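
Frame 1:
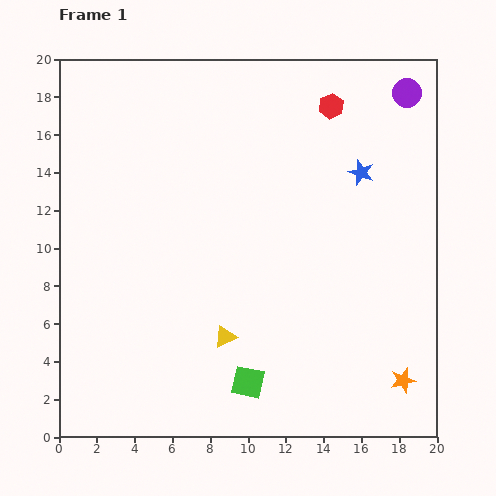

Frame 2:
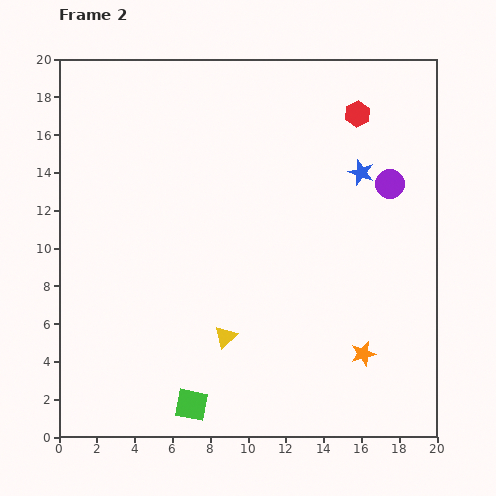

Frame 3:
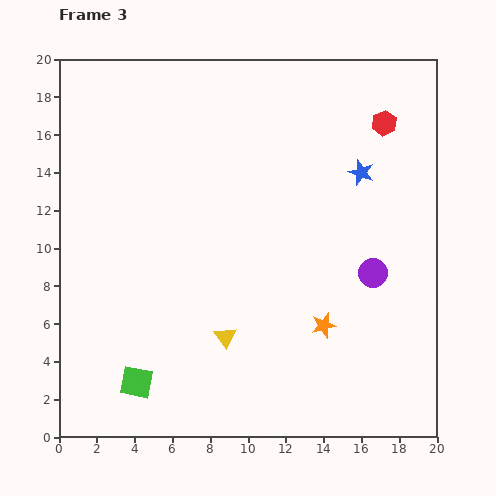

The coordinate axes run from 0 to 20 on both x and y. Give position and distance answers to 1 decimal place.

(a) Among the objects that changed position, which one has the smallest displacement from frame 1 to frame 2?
the red hexagon

(moved 1.5)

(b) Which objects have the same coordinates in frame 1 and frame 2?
the blue star, the yellow triangle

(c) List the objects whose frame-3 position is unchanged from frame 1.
the blue star, the yellow triangle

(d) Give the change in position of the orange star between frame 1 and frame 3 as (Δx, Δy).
(-4.2, 2.9)

The orange star was at (18.2, 3.0) in frame 1 and (14.0, 5.9) in frame 3.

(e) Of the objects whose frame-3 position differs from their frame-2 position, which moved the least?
the red hexagon

(moved 1.5)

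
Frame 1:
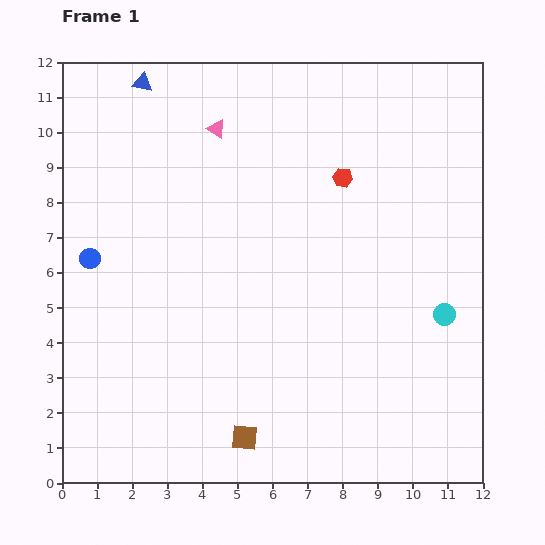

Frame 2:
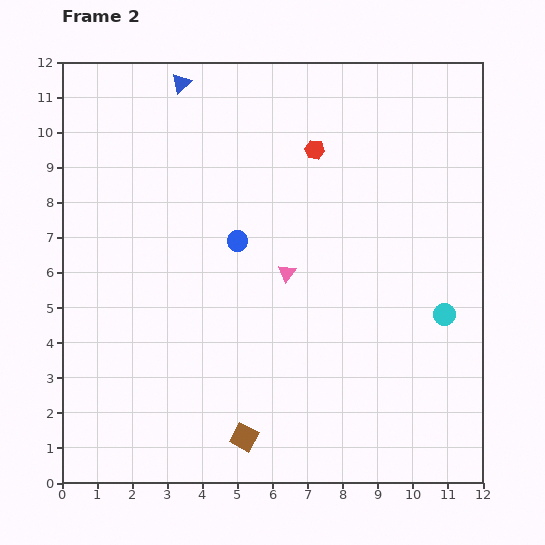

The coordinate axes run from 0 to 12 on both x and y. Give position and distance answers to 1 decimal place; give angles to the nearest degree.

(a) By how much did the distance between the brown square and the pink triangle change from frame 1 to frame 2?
-3.9

Distance in frame 1: 8.8. Distance in frame 2: 4.9.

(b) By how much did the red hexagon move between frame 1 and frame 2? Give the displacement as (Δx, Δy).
(-0.8, 0.8)

The red hexagon was at (8.0, 8.7) in frame 1 and (7.2, 9.5) in frame 2.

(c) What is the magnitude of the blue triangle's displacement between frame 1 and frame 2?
1.1

The blue triangle moved from (2.3, 11.4) to (3.4, 11.4), a distance of √(1.1² + 0.0²) ≈ 1.1.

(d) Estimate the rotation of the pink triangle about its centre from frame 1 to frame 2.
34° clockwise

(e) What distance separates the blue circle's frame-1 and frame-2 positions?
4.2

The blue circle moved from (0.8, 6.4) to (5.0, 6.9), a distance of √(4.2² + 0.5²) ≈ 4.2.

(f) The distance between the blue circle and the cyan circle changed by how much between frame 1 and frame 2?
-3.9

Distance in frame 1: 10.2. Distance in frame 2: 6.3.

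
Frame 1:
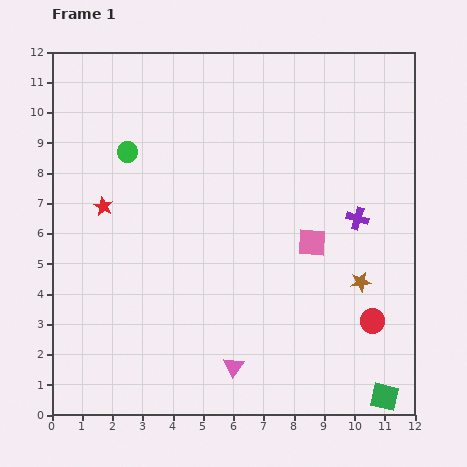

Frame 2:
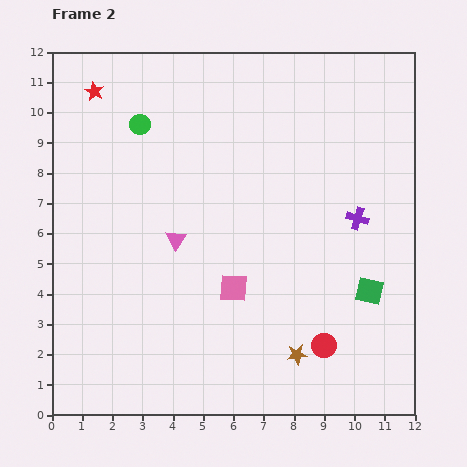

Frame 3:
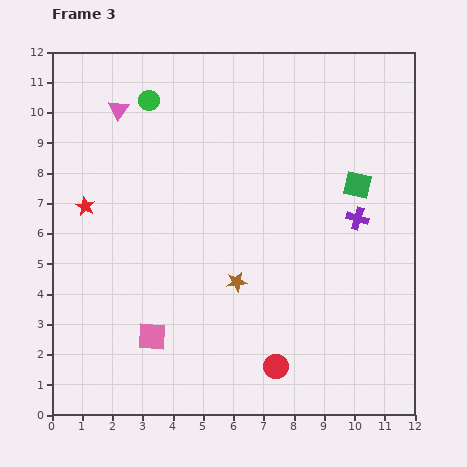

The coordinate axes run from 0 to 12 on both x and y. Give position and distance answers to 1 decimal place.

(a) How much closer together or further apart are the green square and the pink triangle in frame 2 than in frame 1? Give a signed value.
+1.5

Distance in frame 1: 5.1. Distance in frame 2: 6.6.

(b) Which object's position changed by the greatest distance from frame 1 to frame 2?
the pink triangle

(moved 4.6; next 3.8)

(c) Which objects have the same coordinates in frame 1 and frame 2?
the purple cross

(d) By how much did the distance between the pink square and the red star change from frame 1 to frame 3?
-2.2

Distance in frame 1: 7.0. Distance in frame 3: 4.8.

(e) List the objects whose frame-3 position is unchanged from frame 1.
the purple cross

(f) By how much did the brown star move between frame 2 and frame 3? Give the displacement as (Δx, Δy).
(-2.0, 2.4)

The brown star was at (8.1, 2.0) in frame 2 and (6.1, 4.4) in frame 3.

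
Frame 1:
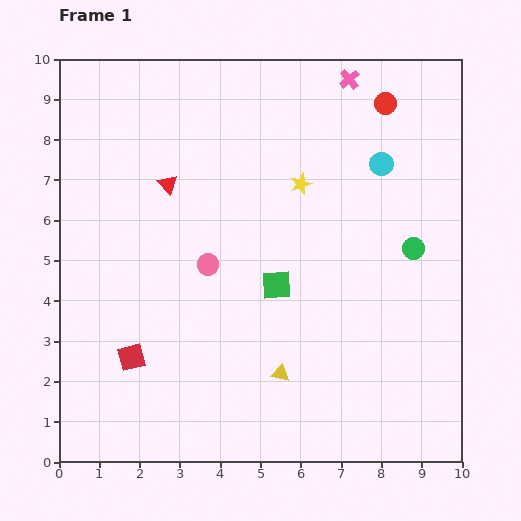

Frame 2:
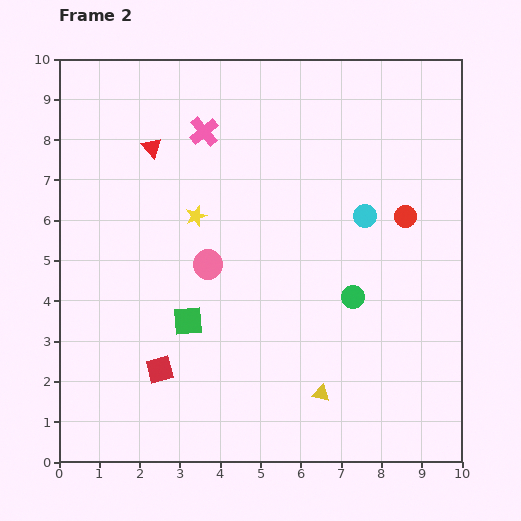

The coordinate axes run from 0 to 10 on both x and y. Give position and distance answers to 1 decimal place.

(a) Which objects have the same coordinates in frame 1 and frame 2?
the pink circle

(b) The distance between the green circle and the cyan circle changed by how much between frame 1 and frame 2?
-0.2

Distance in frame 1: 2.2. Distance in frame 2: 2.0.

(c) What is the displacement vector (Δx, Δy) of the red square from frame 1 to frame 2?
(0.7, -0.3)

The red square was at (1.8, 2.6) in frame 1 and (2.5, 2.3) in frame 2.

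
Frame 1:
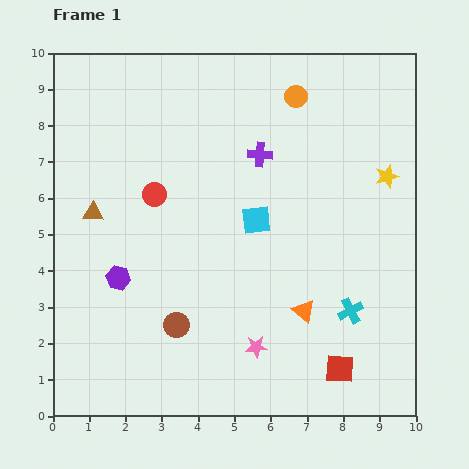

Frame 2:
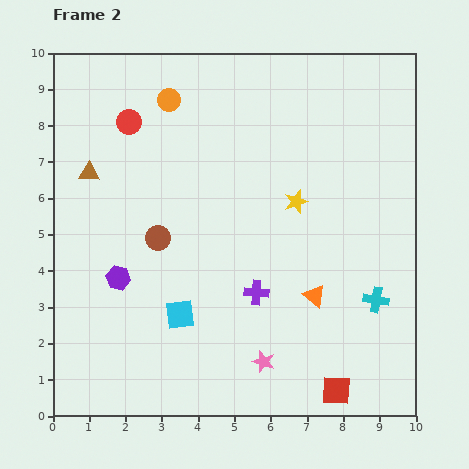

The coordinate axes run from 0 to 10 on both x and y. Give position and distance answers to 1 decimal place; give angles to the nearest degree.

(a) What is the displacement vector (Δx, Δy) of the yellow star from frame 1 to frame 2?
(-2.5, -0.7)

The yellow star was at (9.2, 6.6) in frame 1 and (6.7, 5.9) in frame 2.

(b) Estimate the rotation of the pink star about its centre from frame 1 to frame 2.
23° clockwise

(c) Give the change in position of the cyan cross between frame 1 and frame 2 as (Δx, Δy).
(0.7, 0.3)

The cyan cross was at (8.2, 2.9) in frame 1 and (8.9, 3.2) in frame 2.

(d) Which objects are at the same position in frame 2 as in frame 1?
the purple hexagon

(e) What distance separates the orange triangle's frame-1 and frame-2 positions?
0.5

The orange triangle moved from (6.9, 2.9) to (7.2, 3.3), a distance of √(0.3² + 0.4²) ≈ 0.5.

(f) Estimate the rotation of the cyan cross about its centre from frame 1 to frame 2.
37° clockwise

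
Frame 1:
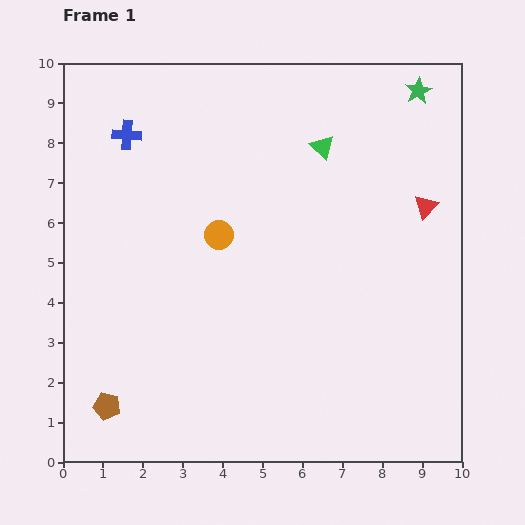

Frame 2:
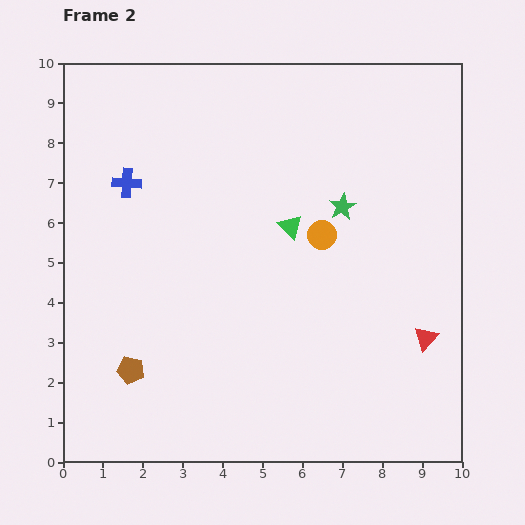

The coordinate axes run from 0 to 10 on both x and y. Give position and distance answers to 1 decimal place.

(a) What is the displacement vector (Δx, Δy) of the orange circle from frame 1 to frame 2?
(2.6, 0.0)

The orange circle was at (3.9, 5.7) in frame 1 and (6.5, 5.7) in frame 2.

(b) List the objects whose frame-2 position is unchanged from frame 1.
none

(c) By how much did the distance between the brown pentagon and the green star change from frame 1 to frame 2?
-4.4

Distance in frame 1: 11.1. Distance in frame 2: 6.7.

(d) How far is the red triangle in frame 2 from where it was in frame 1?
3.3

The red triangle moved from (9.1, 6.4) to (9.1, 3.1), a distance of √(0.0² + 3.3²) ≈ 3.3.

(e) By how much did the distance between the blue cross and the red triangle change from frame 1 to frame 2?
+0.8

Distance in frame 1: 7.7. Distance in frame 2: 8.5.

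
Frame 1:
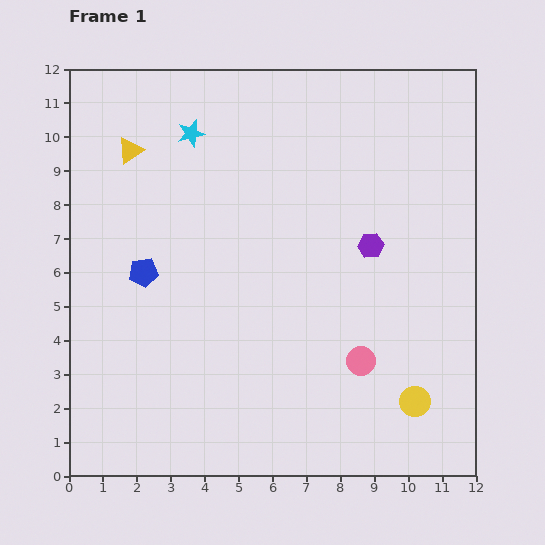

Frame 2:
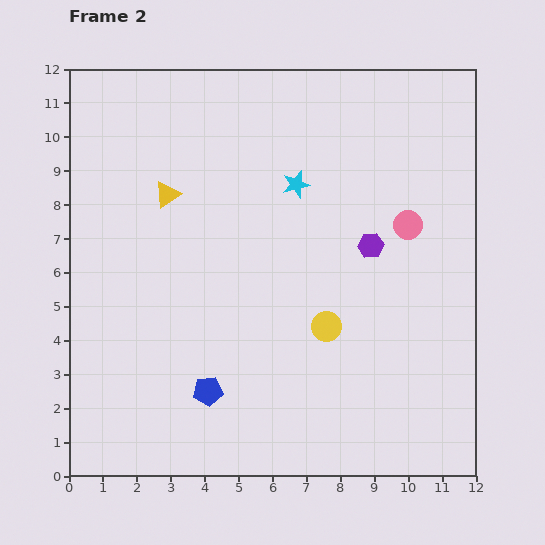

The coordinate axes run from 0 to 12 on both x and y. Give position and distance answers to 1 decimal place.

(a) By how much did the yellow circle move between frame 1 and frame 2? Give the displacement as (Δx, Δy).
(-2.6, 2.2)

The yellow circle was at (10.2, 2.2) in frame 1 and (7.6, 4.4) in frame 2.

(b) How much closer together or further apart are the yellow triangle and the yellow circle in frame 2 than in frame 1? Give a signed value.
-5.1

Distance in frame 1: 11.2. Distance in frame 2: 6.1.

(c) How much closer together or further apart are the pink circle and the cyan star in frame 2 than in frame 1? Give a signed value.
-4.9

Distance in frame 1: 8.4. Distance in frame 2: 3.5.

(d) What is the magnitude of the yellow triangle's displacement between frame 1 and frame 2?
1.7

The yellow triangle moved from (1.8, 9.6) to (2.9, 8.3), a distance of √(1.1² + 1.3²) ≈ 1.7.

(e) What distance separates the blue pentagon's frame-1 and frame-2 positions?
4.0

The blue pentagon moved from (2.2, 6.0) to (4.1, 2.5), a distance of √(1.9² + 3.5²) ≈ 4.0.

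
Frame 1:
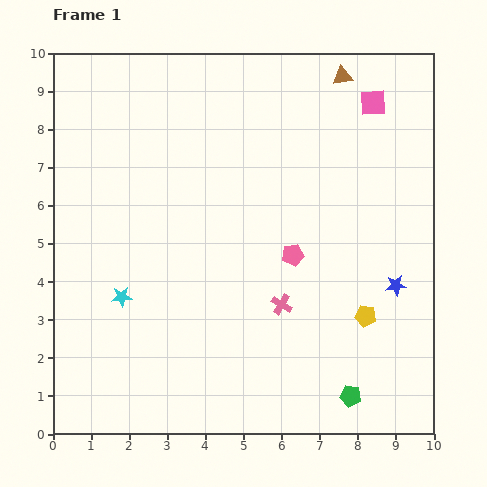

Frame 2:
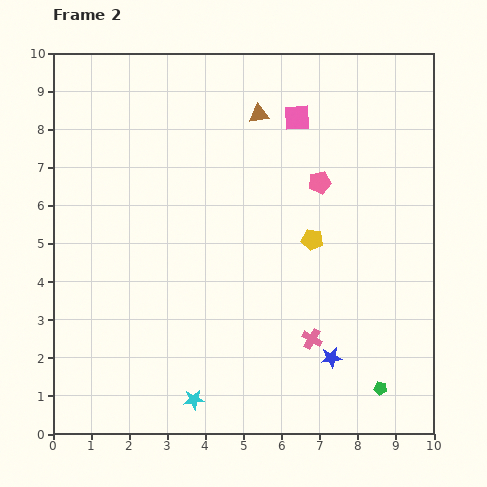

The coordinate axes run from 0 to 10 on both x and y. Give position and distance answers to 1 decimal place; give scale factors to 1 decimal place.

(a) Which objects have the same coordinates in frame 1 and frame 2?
none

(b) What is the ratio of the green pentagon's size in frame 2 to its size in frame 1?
0.6×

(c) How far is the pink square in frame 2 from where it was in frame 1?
2.0

The pink square moved from (8.4, 8.7) to (6.4, 8.3), a distance of √(2.0² + 0.4²) ≈ 2.0.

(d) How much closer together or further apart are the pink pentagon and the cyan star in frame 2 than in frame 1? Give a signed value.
+2.0

Distance in frame 1: 4.6. Distance in frame 2: 6.6.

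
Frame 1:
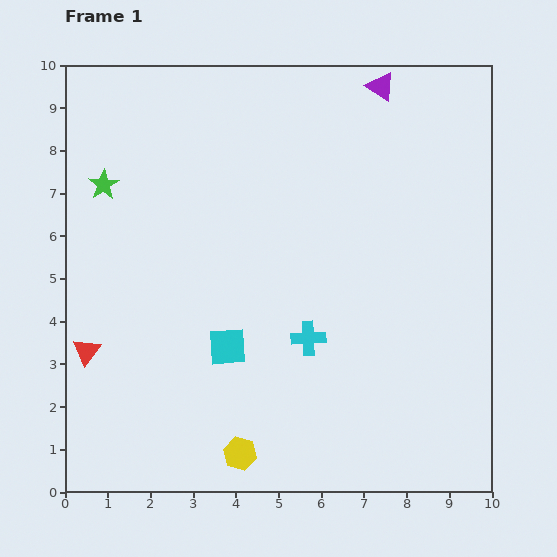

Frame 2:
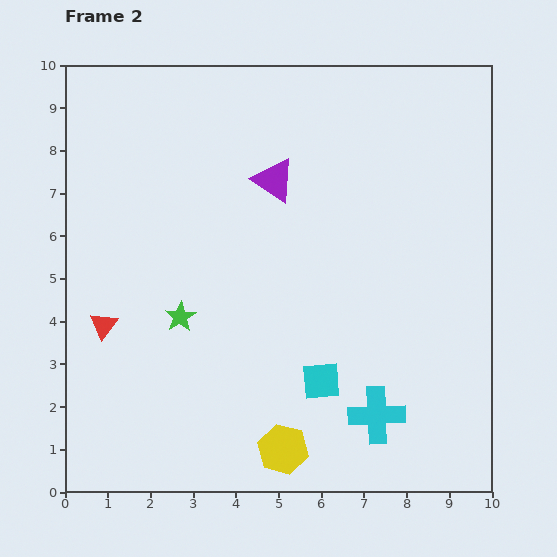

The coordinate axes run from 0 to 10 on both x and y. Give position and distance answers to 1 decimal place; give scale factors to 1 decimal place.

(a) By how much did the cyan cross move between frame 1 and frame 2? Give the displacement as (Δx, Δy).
(1.6, -1.8)

The cyan cross was at (5.7, 3.6) in frame 1 and (7.3, 1.8) in frame 2.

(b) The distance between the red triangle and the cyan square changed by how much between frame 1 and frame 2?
+2.0

Distance in frame 1: 3.3. Distance in frame 2: 5.3.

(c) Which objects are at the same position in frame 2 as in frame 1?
none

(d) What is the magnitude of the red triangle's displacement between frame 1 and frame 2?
0.7

The red triangle moved from (0.5, 3.3) to (0.9, 3.9), a distance of √(0.4² + 0.6²) ≈ 0.7.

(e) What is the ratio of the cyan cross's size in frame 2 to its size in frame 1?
1.7×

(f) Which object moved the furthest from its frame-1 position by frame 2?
the green star

(moved 3.6; next 3.3)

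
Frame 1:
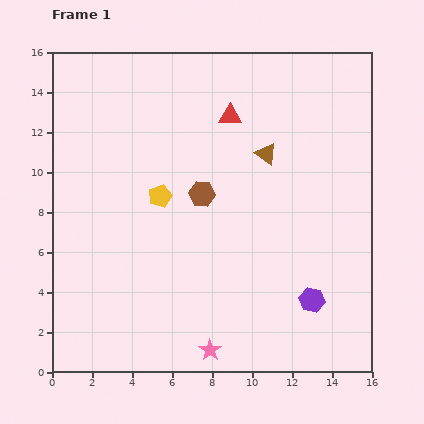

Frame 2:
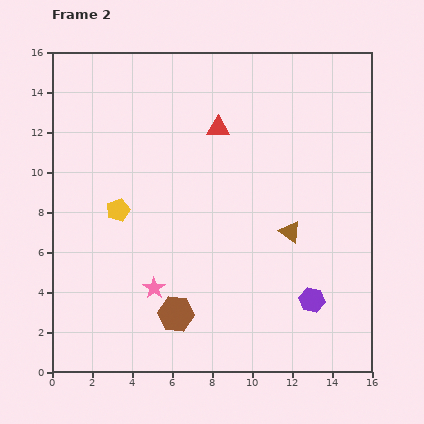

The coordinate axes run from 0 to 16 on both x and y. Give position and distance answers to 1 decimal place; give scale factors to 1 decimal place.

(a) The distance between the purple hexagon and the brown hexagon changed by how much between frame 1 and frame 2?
-0.8

Distance in frame 1: 7.6. Distance in frame 2: 6.8.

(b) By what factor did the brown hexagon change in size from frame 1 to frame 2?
1.4×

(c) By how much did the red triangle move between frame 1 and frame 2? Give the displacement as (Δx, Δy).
(-0.6, -0.6)

The red triangle was at (8.9, 12.8) in frame 1 and (8.3, 12.2) in frame 2.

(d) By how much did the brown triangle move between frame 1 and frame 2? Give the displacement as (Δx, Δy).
(1.2, -3.9)

The brown triangle was at (10.7, 10.9) in frame 1 and (11.9, 7.0) in frame 2.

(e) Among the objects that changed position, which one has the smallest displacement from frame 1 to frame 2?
the red triangle

(moved 0.8)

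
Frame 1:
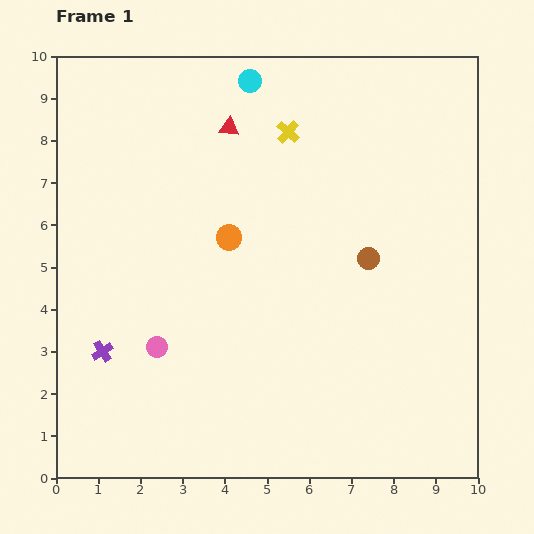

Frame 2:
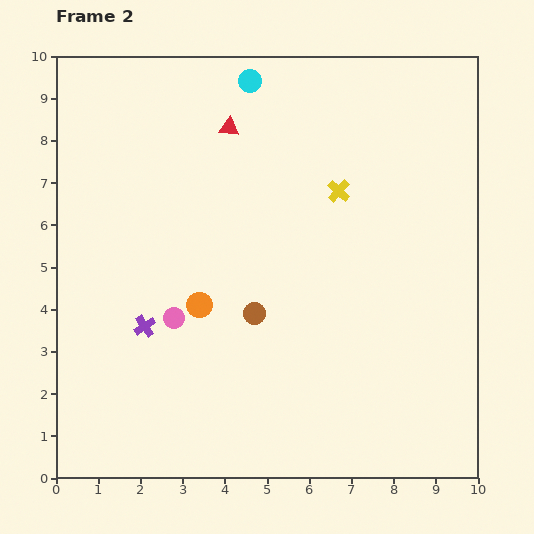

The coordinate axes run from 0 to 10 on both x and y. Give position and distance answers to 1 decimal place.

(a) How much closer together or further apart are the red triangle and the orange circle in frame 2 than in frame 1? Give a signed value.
+1.7

Distance in frame 1: 2.6. Distance in frame 2: 4.3.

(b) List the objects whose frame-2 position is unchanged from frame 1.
the cyan circle, the red triangle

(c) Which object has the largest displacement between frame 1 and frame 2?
the brown circle

(moved 3.0; next 1.8)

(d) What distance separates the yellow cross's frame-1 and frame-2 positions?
1.8

The yellow cross moved from (5.5, 8.2) to (6.7, 6.8), a distance of √(1.2² + 1.4²) ≈ 1.8.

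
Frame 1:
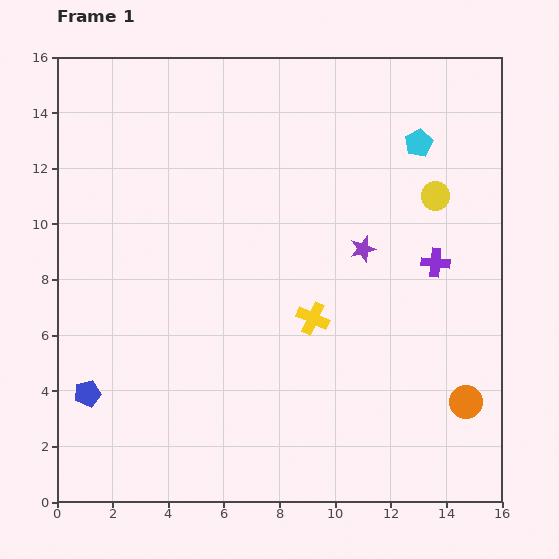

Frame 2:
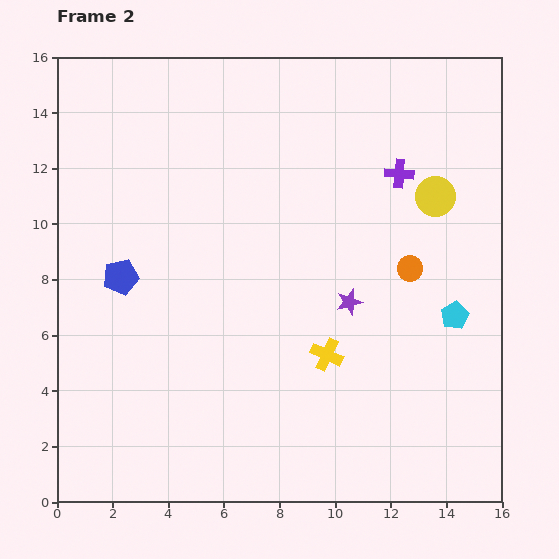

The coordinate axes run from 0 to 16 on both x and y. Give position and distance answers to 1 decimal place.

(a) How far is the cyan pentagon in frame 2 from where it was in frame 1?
6.3

The cyan pentagon moved from (13.0, 12.9) to (14.3, 6.7), a distance of √(1.3² + 6.2²) ≈ 6.3.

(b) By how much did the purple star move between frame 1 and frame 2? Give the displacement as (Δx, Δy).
(-0.5, -1.9)

The purple star was at (11.0, 9.1) in frame 1 and (10.5, 7.2) in frame 2.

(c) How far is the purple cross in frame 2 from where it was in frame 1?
3.5

The purple cross moved from (13.6, 8.6) to (12.3, 11.8), a distance of √(1.3² + 3.2²) ≈ 3.5.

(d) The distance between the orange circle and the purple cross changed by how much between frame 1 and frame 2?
-1.7

Distance in frame 1: 5.1. Distance in frame 2: 3.4.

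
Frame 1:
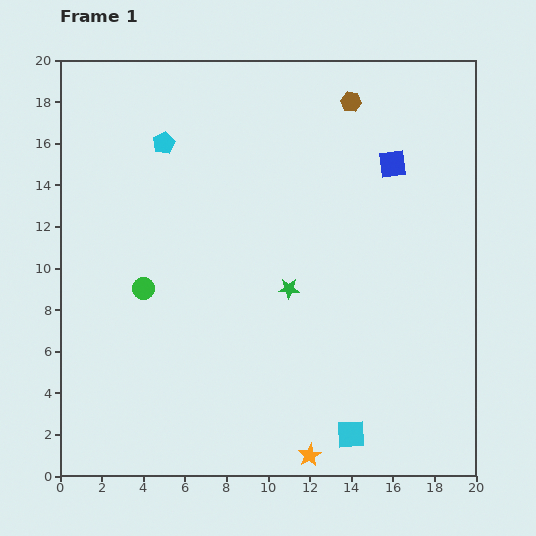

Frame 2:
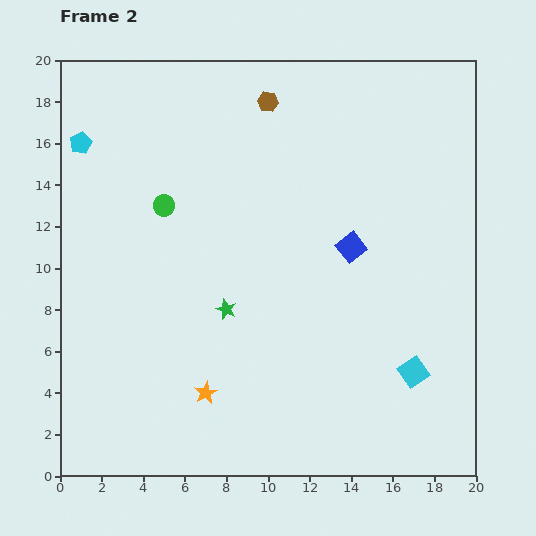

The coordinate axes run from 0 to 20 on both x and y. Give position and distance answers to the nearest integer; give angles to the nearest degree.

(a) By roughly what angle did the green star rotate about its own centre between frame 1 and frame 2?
20° clockwise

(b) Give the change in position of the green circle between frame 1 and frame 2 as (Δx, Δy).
(1, 4)

The green circle was at (4, 9) in frame 1 and (5, 13) in frame 2.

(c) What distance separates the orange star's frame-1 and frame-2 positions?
6

The orange star moved from (12, 1) to (7, 4), a distance of √(5² + 3²) ≈ 6.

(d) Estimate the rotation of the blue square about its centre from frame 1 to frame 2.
31° counter-clockwise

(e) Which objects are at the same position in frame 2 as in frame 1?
none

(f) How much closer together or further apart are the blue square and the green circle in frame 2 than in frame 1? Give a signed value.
-4

Distance in frame 1: 13. Distance in frame 2: 9.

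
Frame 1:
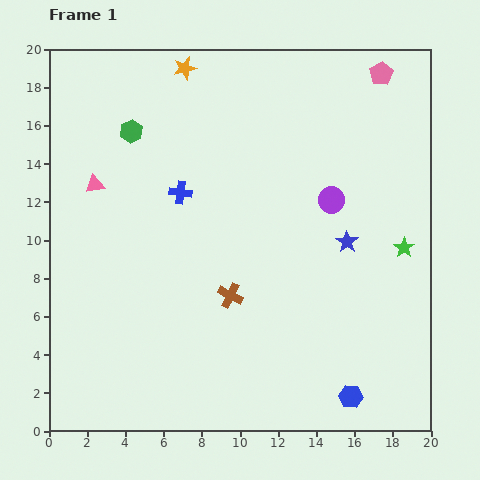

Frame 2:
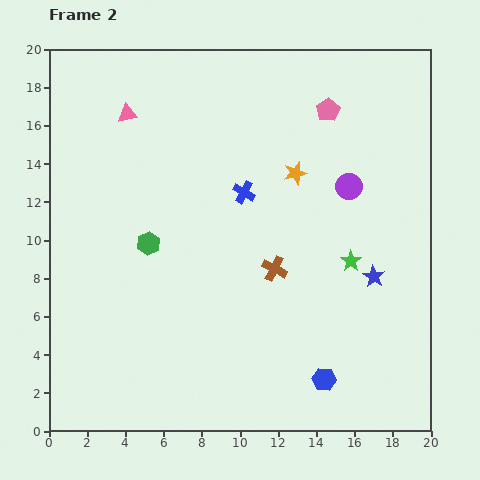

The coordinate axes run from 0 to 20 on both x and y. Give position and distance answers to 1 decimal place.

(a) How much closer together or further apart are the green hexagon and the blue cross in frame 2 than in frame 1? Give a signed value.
+1.6

Distance in frame 1: 4.1. Distance in frame 2: 5.7.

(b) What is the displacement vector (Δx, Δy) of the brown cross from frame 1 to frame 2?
(2.3, 1.4)

The brown cross was at (9.5, 7.1) in frame 1 and (11.8, 8.5) in frame 2.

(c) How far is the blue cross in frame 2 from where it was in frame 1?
3.3

The blue cross moved from (6.9, 12.5) to (10.2, 12.5), a distance of √(3.3² + 0.0²) ≈ 3.3.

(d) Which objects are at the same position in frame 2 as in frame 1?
none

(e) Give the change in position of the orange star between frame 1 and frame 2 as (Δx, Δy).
(5.8, -5.5)

The orange star was at (7.1, 19.0) in frame 1 and (12.9, 13.5) in frame 2.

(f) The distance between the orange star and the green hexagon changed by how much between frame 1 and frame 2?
+4.2

Distance in frame 1: 4.3. Distance in frame 2: 8.5.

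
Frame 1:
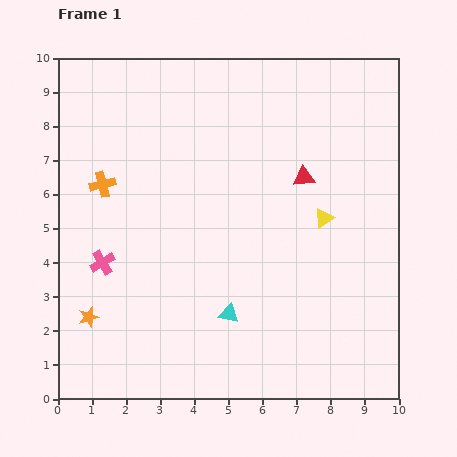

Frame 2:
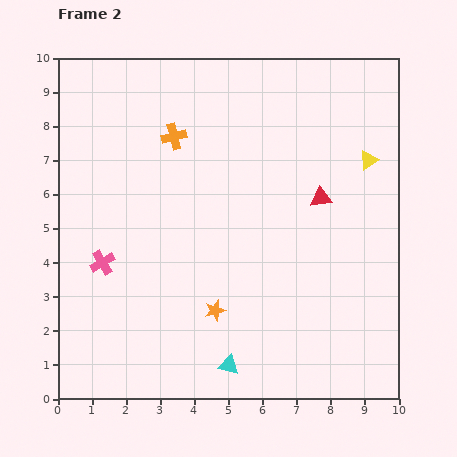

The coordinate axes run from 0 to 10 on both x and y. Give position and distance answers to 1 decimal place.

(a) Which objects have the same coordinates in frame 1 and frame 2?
the pink cross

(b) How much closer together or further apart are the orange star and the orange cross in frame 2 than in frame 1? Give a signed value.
+1.3

Distance in frame 1: 3.9. Distance in frame 2: 5.2.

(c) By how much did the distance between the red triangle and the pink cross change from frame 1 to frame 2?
+0.3

Distance in frame 1: 6.4. Distance in frame 2: 6.7.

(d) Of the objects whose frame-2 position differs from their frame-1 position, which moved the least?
the red triangle

(moved 0.8)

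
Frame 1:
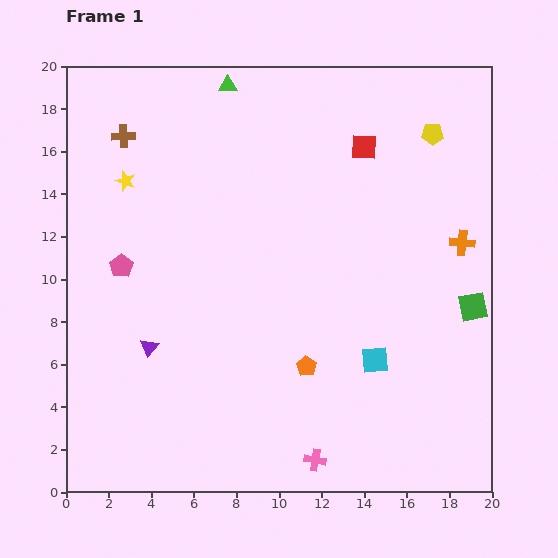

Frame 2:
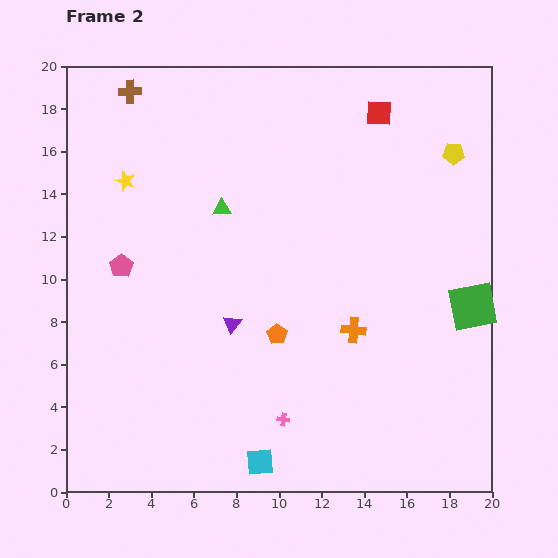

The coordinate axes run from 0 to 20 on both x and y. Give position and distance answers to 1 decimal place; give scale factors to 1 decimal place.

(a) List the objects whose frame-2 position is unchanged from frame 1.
the yellow star, the green square, the pink pentagon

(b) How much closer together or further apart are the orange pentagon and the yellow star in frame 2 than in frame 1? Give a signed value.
-2.1

Distance in frame 1: 12.2. Distance in frame 2: 10.1.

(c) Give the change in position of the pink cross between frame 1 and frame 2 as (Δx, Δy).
(-1.5, 1.9)

The pink cross was at (11.7, 1.5) in frame 1 and (10.2, 3.4) in frame 2.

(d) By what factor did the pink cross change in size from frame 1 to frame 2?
0.6×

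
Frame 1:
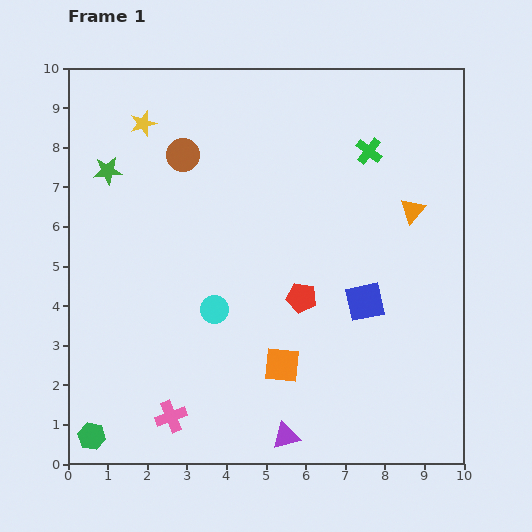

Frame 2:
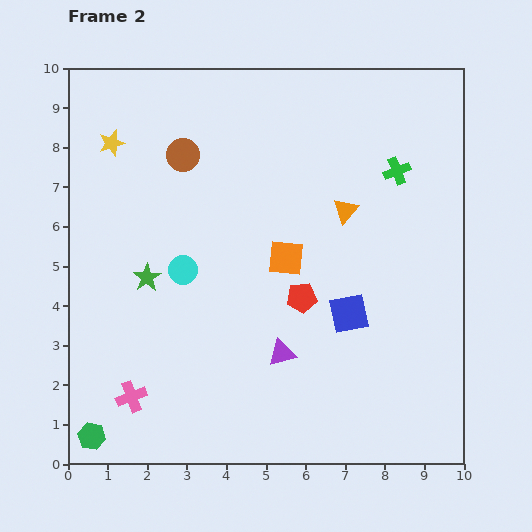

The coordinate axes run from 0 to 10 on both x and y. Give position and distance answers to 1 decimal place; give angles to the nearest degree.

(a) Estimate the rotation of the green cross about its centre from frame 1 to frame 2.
31° clockwise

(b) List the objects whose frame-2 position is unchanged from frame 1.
the green hexagon, the brown circle, the red pentagon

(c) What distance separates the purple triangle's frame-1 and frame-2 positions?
2.1

The purple triangle moved from (5.5, 0.7) to (5.4, 2.8), a distance of √(0.1² + 2.1²) ≈ 2.1.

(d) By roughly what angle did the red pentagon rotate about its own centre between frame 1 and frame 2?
16° counter-clockwise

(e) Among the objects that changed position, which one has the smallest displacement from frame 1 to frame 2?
the blue square

(moved 0.5)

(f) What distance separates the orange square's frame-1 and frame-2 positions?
2.7

The orange square moved from (5.4, 2.5) to (5.5, 5.2), a distance of √(0.1² + 2.7²) ≈ 2.7.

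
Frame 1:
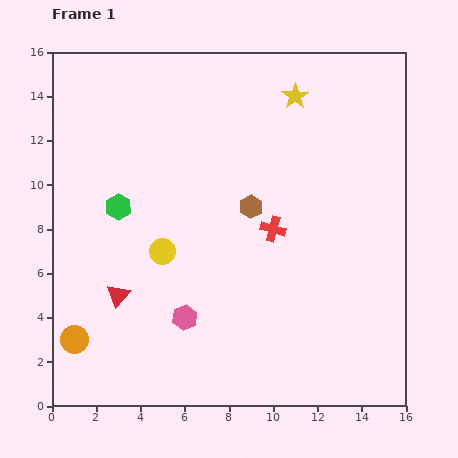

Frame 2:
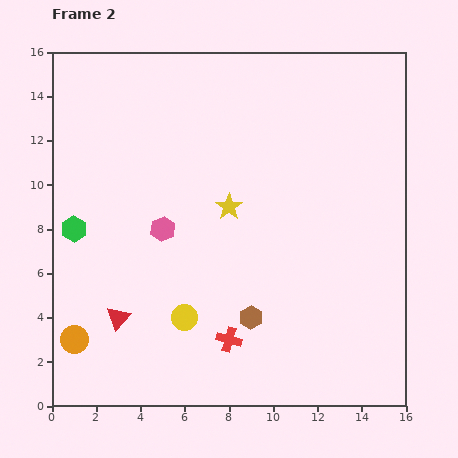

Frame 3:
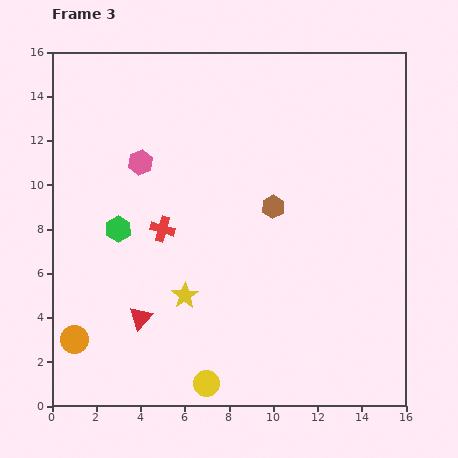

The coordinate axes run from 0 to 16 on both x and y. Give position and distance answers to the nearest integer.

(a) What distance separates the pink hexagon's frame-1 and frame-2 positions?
4

The pink hexagon moved from (6, 4) to (5, 8), a distance of √(1² + 4²) ≈ 4.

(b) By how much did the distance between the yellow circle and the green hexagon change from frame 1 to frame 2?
+3

Distance in frame 1: 3. Distance in frame 2: 6.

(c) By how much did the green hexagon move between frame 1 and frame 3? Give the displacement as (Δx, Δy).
(0, -1)

The green hexagon was at (3, 9) in frame 1 and (3, 8) in frame 3.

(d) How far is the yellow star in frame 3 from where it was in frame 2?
4

The yellow star moved from (8, 9) to (6, 5), a distance of √(2² + 4²) ≈ 4.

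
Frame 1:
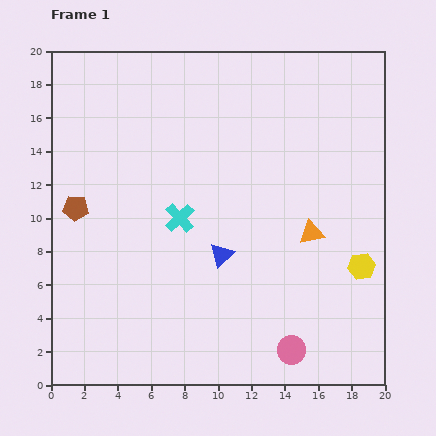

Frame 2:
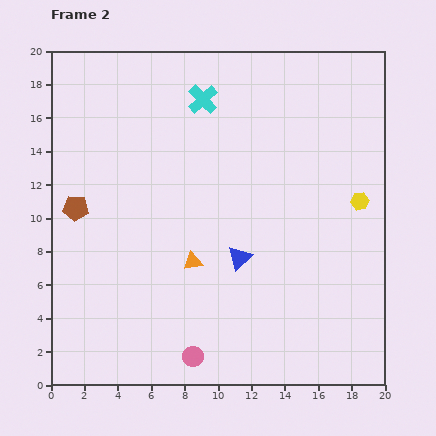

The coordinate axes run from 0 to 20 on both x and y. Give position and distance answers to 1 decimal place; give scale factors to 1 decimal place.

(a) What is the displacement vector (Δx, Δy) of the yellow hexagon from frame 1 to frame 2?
(-0.1, 3.9)

The yellow hexagon was at (18.6, 7.1) in frame 1 and (18.5, 11.0) in frame 2.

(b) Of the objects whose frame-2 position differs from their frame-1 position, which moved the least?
the blue triangle

(moved 1.1)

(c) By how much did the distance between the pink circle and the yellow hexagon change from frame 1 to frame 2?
+7.2

Distance in frame 1: 6.5. Distance in frame 2: 13.7.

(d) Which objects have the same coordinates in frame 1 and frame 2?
the brown pentagon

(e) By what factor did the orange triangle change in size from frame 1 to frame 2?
0.8×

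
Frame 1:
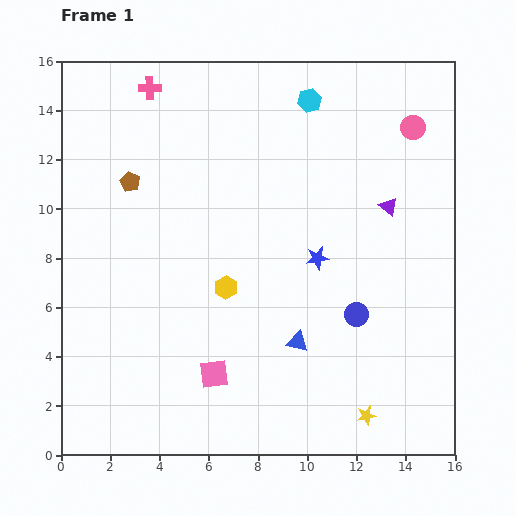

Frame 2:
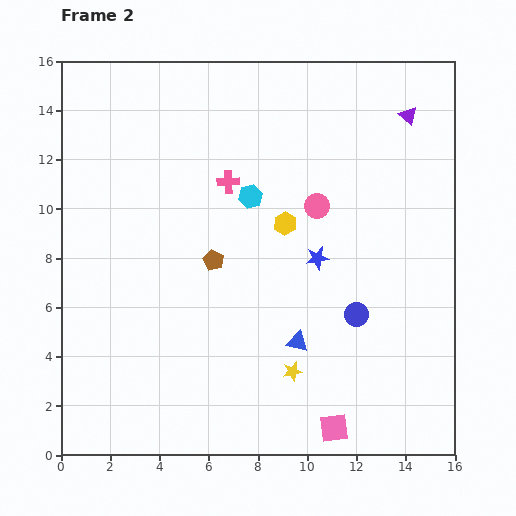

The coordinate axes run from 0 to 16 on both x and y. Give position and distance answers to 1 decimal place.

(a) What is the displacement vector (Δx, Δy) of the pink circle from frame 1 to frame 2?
(-3.9, -3.2)

The pink circle was at (14.3, 13.3) in frame 1 and (10.4, 10.1) in frame 2.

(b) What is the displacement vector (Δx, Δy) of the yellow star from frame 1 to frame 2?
(-3.0, 1.8)

The yellow star was at (12.4, 1.6) in frame 1 and (9.4, 3.4) in frame 2.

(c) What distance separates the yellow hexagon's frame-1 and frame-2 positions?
3.5

The yellow hexagon moved from (6.7, 6.8) to (9.1, 9.4), a distance of √(2.4² + 2.6²) ≈ 3.5.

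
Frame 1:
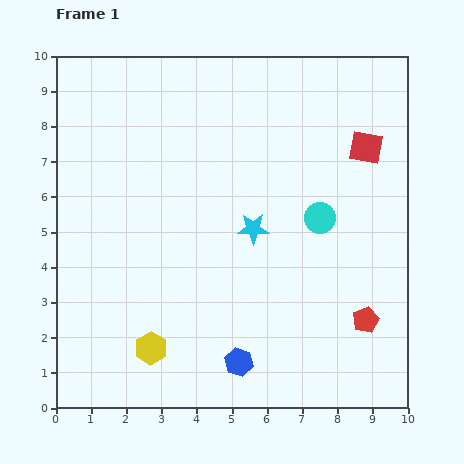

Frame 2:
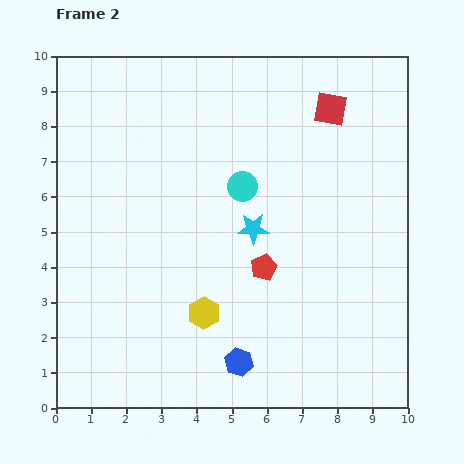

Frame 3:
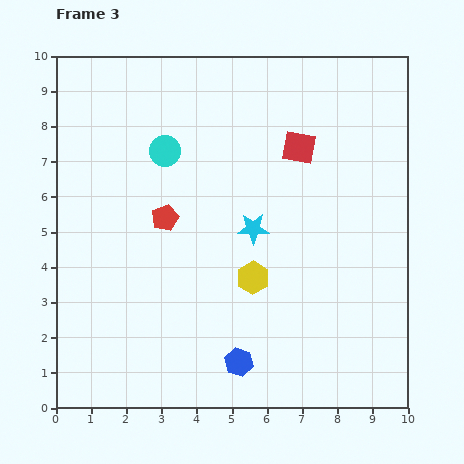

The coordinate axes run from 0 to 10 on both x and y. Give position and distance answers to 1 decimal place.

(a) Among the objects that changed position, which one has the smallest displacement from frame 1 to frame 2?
the red square

(moved 1.5)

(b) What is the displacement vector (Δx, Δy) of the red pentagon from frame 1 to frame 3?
(-5.7, 2.9)

The red pentagon was at (8.8, 2.5) in frame 1 and (3.1, 5.4) in frame 3.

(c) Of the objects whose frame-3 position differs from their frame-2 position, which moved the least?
the red square

(moved 1.4)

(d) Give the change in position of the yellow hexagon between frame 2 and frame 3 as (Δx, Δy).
(1.4, 1.0)

The yellow hexagon was at (4.2, 2.7) in frame 2 and (5.6, 3.7) in frame 3.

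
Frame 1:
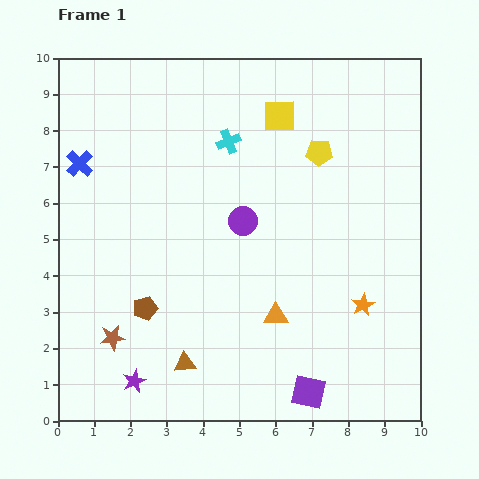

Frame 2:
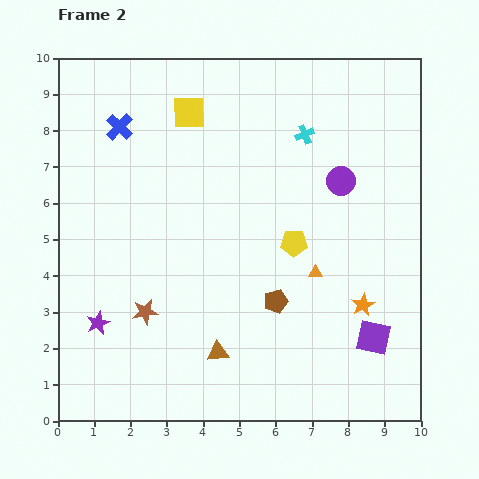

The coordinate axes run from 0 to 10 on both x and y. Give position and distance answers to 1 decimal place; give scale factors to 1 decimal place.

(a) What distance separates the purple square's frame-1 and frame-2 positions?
2.3

The purple square moved from (6.9, 0.8) to (8.7, 2.3), a distance of √(1.8² + 1.5²) ≈ 2.3.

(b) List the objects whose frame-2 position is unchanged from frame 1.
the orange star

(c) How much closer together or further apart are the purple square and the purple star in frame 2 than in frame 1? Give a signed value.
+2.8

Distance in frame 1: 4.8. Distance in frame 2: 7.6.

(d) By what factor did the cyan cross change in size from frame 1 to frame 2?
0.8×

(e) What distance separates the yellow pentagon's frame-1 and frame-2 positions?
2.6

The yellow pentagon moved from (7.2, 7.4) to (6.5, 4.9), a distance of √(0.7² + 2.5²) ≈ 2.6.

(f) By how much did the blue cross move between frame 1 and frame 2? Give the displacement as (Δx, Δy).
(1.1, 1.0)

The blue cross was at (0.6, 7.1) in frame 1 and (1.7, 8.1) in frame 2.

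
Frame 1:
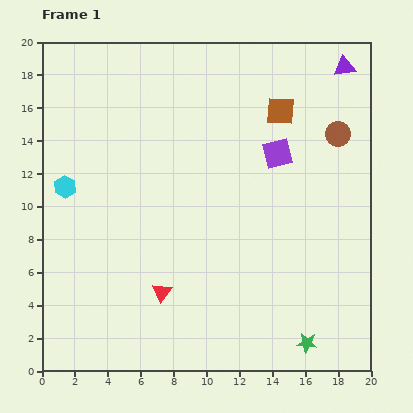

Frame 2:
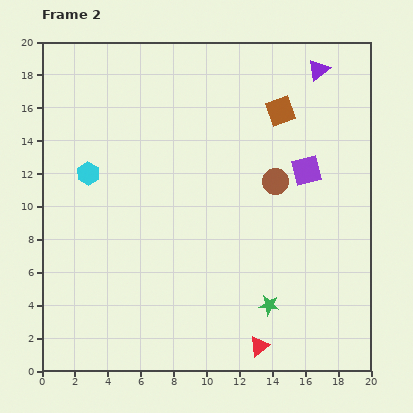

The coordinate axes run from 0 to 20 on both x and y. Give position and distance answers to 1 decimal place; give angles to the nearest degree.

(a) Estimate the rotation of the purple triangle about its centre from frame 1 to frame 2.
29° counter-clockwise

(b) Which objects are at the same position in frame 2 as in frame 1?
the brown square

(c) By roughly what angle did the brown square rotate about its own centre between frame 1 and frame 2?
23° counter-clockwise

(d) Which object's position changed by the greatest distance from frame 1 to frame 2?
the red triangle

(moved 6.8; next 4.8)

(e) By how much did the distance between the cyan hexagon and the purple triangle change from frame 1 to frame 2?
-3.1

Distance in frame 1: 18.5. Distance in frame 2: 15.4.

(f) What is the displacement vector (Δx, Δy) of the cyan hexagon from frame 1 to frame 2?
(1.4, 0.8)

The cyan hexagon was at (1.4, 11.2) in frame 1 and (2.8, 12.0) in frame 2.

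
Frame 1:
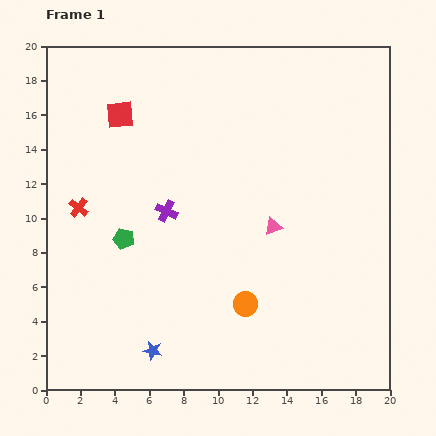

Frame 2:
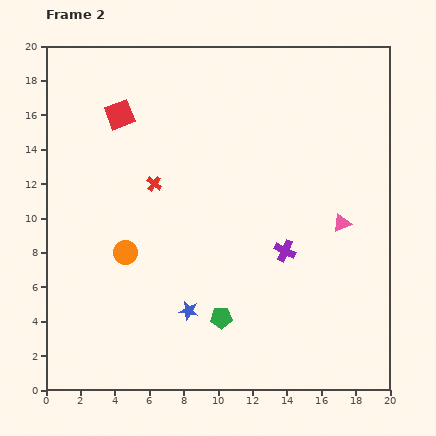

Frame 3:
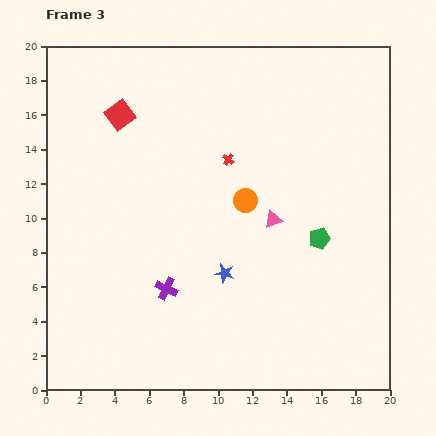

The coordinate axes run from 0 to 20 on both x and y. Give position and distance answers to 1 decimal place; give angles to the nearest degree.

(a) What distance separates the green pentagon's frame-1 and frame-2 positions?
7.3

The green pentagon moved from (4.5, 8.8) to (10.2, 4.2), a distance of √(5.7² + 4.6²) ≈ 7.3.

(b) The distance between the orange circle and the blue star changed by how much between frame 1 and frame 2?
-1.0

Distance in frame 1: 6.0. Distance in frame 2: 5.0.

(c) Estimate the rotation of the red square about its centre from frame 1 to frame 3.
30° counter-clockwise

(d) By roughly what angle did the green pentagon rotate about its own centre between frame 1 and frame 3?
31° counter-clockwise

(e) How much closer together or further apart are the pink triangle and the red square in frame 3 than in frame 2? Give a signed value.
-3.6

Distance in frame 2: 14.4. Distance in frame 3: 10.8.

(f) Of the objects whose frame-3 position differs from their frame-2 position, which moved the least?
the blue star

(moved 3.0)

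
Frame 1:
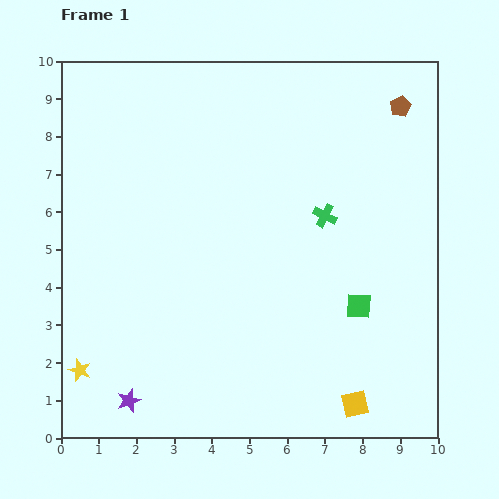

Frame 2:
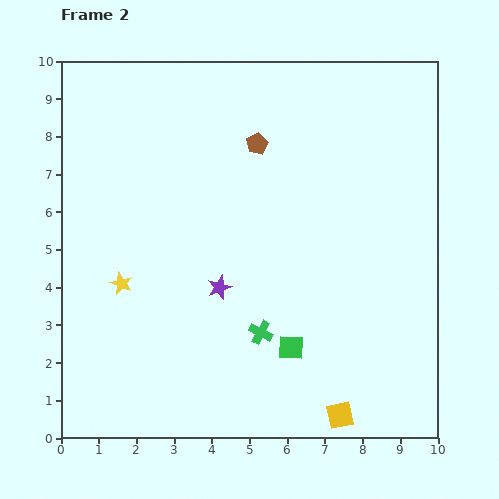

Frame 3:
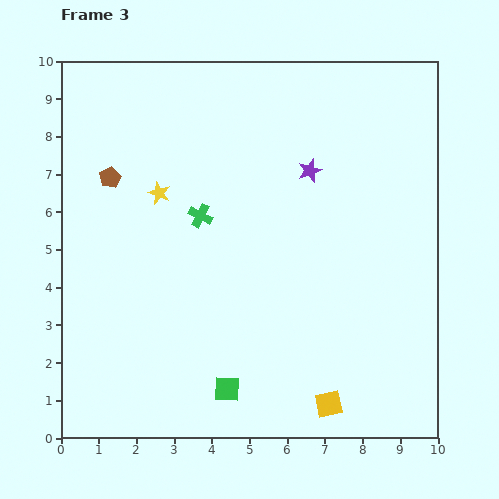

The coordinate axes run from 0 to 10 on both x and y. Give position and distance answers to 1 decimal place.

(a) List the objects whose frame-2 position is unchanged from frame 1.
none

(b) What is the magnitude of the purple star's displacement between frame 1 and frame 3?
7.8

The purple star moved from (1.8, 1.0) to (6.6, 7.1), a distance of √(4.8² + 6.1²) ≈ 7.8.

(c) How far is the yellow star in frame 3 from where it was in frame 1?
5.1

The yellow star moved from (0.5, 1.8) to (2.6, 6.5), a distance of √(2.1² + 4.7²) ≈ 5.1.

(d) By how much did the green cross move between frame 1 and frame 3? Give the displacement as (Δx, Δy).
(-3.3, 0.0)

The green cross was at (7.0, 5.9) in frame 1 and (3.7, 5.9) in frame 3.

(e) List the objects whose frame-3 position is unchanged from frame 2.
none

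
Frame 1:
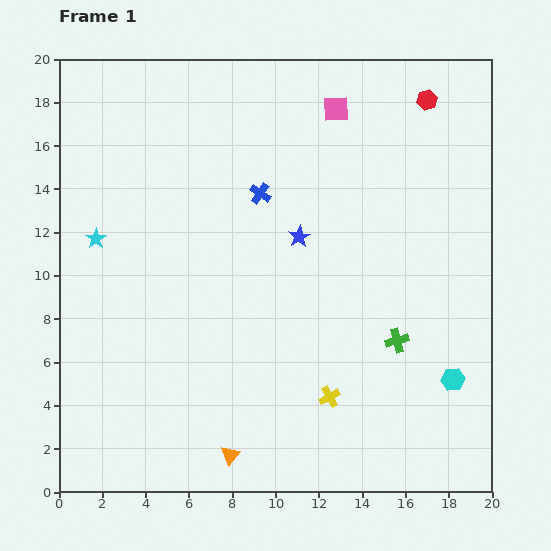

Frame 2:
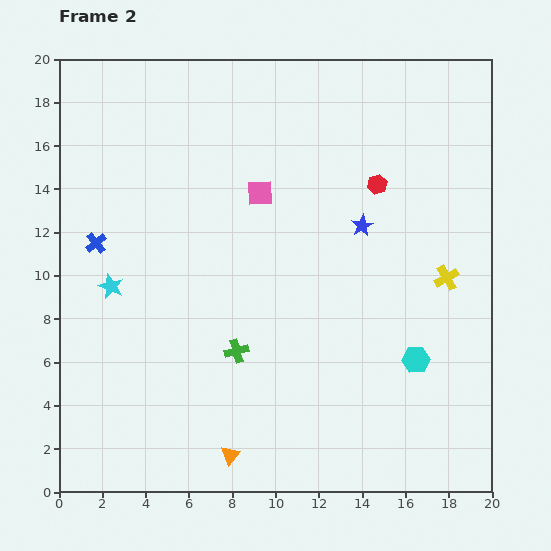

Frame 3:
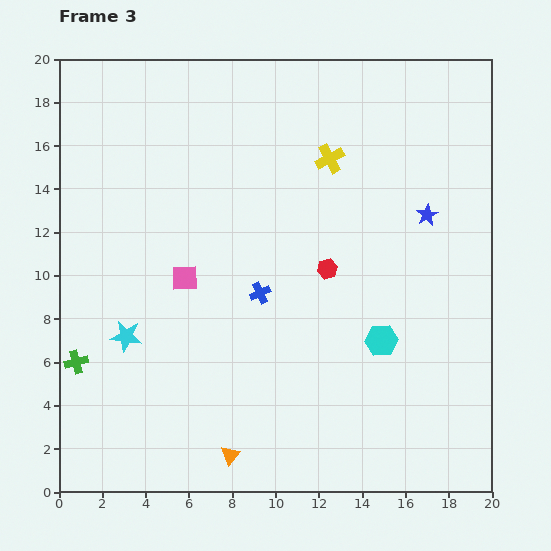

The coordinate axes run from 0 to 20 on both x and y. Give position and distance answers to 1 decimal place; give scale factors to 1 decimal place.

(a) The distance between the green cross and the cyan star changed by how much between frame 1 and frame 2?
-8.2

Distance in frame 1: 14.7. Distance in frame 2: 6.5.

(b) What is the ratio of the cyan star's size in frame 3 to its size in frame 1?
1.5×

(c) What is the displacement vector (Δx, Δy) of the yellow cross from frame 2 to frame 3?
(-5.4, 5.5)

The yellow cross was at (17.9, 9.9) in frame 2 and (12.5, 15.4) in frame 3.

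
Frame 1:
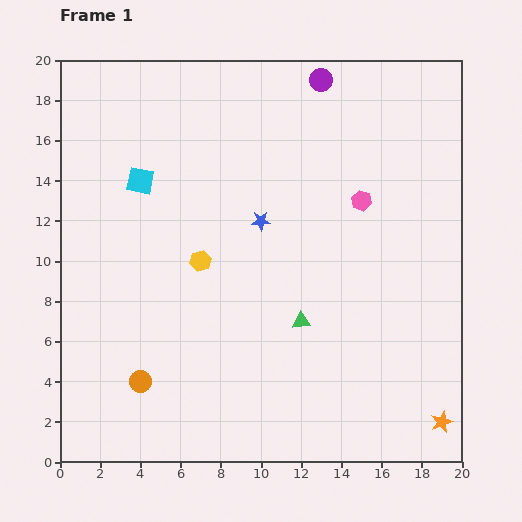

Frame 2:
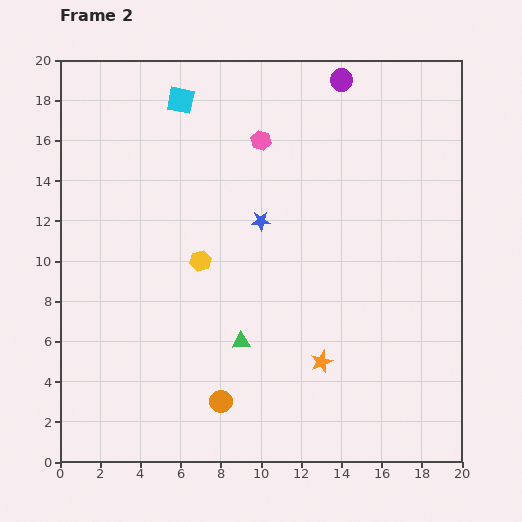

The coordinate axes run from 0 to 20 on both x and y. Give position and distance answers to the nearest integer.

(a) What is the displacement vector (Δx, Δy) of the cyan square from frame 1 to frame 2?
(2, 4)

The cyan square was at (4, 14) in frame 1 and (6, 18) in frame 2.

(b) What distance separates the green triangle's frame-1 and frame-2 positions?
3

The green triangle moved from (12, 7) to (9, 6), a distance of √(3² + 1²) ≈ 3.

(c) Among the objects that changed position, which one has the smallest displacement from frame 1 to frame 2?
the purple circle

(moved 1)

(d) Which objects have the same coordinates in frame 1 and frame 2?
the blue star, the yellow hexagon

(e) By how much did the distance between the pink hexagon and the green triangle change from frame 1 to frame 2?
+3

Distance in frame 1: 7. Distance in frame 2: 10.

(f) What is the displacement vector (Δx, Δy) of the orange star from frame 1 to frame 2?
(-6, 3)

The orange star was at (19, 2) in frame 1 and (13, 5) in frame 2.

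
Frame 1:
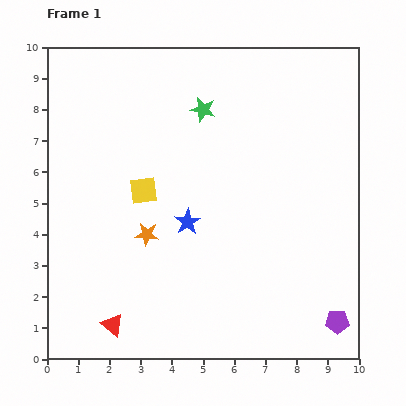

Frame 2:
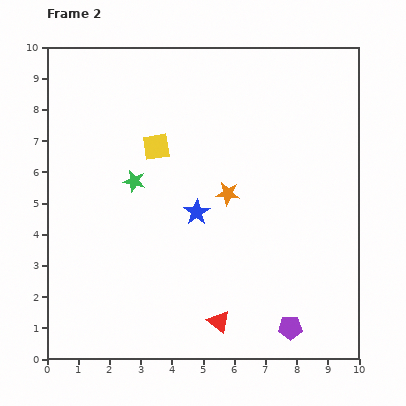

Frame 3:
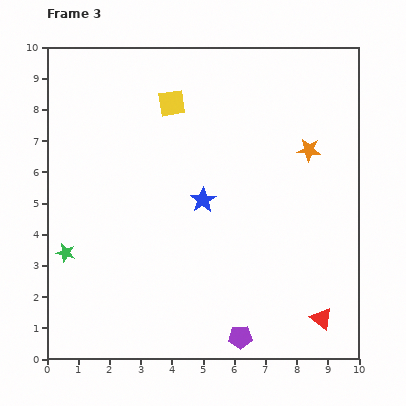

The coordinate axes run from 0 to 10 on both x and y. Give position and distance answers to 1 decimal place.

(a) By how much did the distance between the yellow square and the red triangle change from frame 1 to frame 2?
+1.5

Distance in frame 1: 4.4. Distance in frame 2: 5.9.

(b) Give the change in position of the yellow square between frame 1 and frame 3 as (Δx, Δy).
(0.9, 2.8)

The yellow square was at (3.1, 5.4) in frame 1 and (4.0, 8.2) in frame 3.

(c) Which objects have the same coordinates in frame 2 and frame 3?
none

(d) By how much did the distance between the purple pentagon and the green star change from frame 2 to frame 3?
-0.7

Distance in frame 2: 6.9. Distance in frame 3: 6.2.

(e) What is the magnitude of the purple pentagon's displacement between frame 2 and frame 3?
1.6

The purple pentagon moved from (7.8, 1.0) to (6.2, 0.7), a distance of √(1.6² + 0.3²) ≈ 1.6.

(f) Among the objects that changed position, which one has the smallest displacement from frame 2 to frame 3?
the blue star

(moved 0.4)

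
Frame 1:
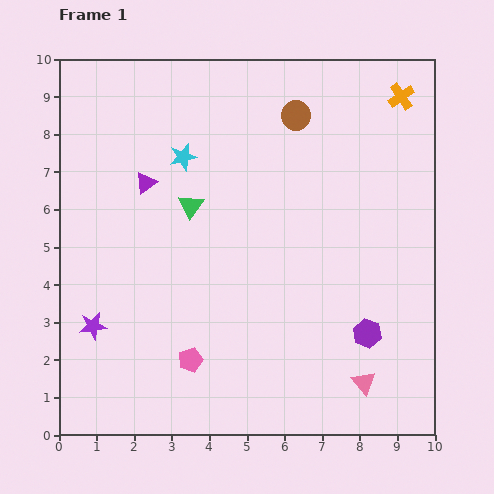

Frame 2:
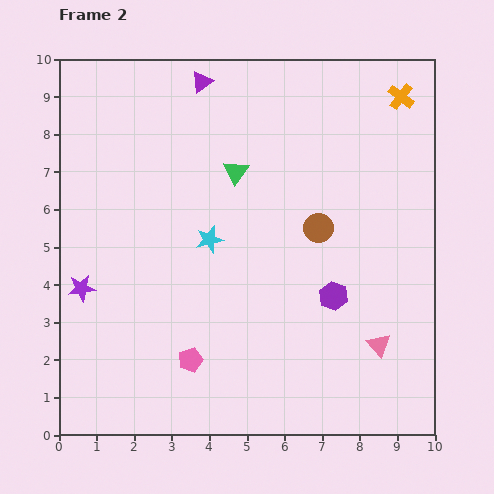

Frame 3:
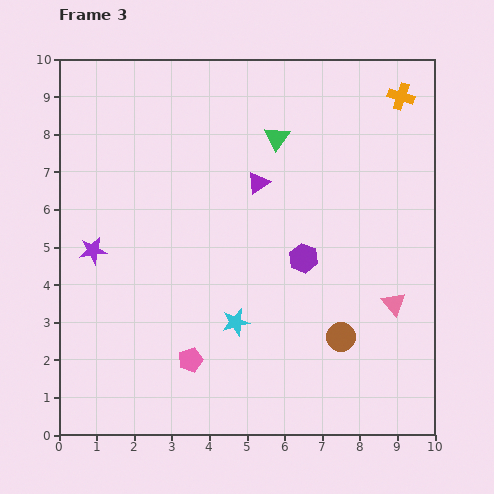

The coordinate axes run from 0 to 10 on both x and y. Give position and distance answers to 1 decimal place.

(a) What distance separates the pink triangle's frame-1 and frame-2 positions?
1.1

The pink triangle moved from (8.1, 1.4) to (8.5, 2.4), a distance of √(0.4² + 1.0²) ≈ 1.1.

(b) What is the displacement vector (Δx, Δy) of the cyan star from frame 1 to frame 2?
(0.7, -2.2)

The cyan star was at (3.3, 7.4) in frame 1 and (4.0, 5.2) in frame 2.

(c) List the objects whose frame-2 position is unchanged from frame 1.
the orange cross, the pink pentagon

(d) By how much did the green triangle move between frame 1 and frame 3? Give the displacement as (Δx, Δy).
(2.3, 1.8)

The green triangle was at (3.5, 6.1) in frame 1 and (5.8, 7.9) in frame 3.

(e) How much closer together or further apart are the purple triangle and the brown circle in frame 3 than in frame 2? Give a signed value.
-0.3

Distance in frame 2: 5.0. Distance in frame 3: 4.7.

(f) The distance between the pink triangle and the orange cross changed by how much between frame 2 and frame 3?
-1.1

Distance in frame 2: 6.6. Distance in frame 3: 5.5.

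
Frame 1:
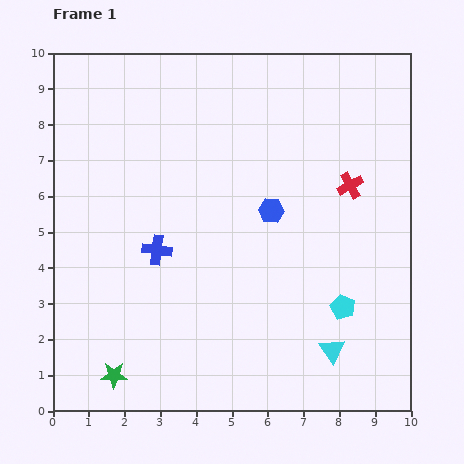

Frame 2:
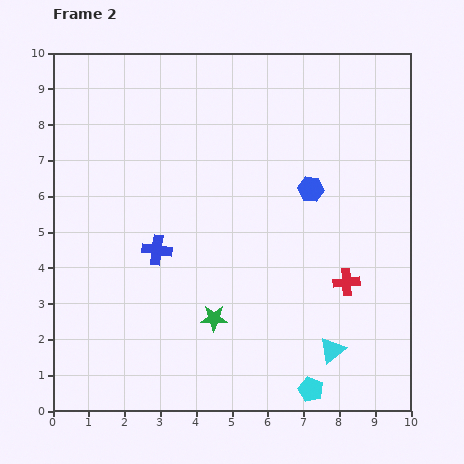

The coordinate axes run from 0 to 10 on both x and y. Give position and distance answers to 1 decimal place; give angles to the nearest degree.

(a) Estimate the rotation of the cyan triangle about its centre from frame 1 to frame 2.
27° clockwise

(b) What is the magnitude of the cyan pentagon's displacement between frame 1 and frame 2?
2.5

The cyan pentagon moved from (8.1, 2.9) to (7.2, 0.6), a distance of √(0.9² + 2.3²) ≈ 2.5.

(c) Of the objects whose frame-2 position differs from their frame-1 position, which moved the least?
the blue hexagon

(moved 1.3)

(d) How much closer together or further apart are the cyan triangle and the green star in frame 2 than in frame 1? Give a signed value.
-2.7

Distance in frame 1: 6.1. Distance in frame 2: 3.4.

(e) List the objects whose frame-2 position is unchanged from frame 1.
the blue cross, the cyan triangle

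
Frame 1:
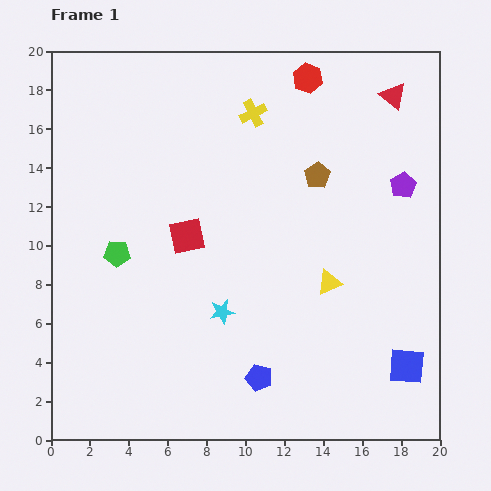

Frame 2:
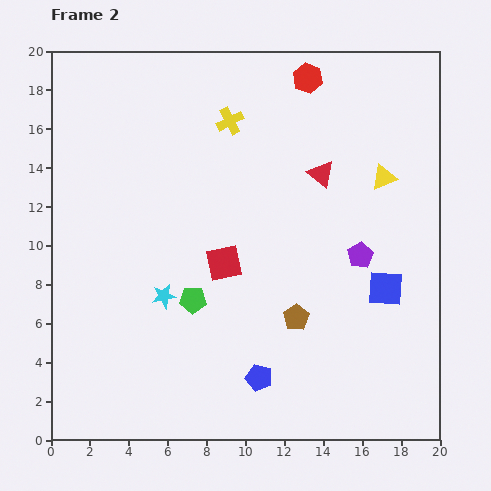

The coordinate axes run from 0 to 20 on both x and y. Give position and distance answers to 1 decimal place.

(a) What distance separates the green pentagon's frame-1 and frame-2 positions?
4.6

The green pentagon moved from (3.4, 9.6) to (7.3, 7.2), a distance of √(3.9² + 2.4²) ≈ 4.6.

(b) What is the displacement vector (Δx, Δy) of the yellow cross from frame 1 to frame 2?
(-1.2, -0.4)

The yellow cross was at (10.4, 16.8) in frame 1 and (9.2, 16.4) in frame 2.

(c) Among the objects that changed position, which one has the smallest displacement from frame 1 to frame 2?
the yellow cross

(moved 1.3)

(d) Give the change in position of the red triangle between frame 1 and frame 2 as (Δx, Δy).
(-3.7, -4.0)

The red triangle was at (17.6, 17.7) in frame 1 and (13.9, 13.7) in frame 2.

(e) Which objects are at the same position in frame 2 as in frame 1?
the blue pentagon, the red hexagon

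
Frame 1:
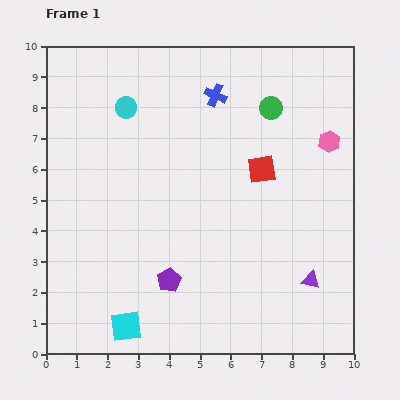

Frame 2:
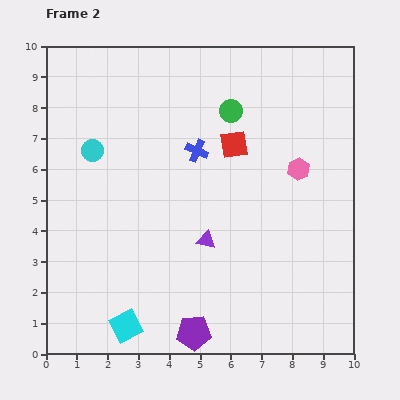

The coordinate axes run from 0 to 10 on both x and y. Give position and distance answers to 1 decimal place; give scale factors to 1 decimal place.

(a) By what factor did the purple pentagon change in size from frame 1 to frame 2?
1.4×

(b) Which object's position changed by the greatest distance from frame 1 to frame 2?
the purple triangle

(moved 3.6; next 1.9)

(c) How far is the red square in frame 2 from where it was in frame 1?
1.2

The red square moved from (7.0, 6.0) to (6.1, 6.8), a distance of √(0.9² + 0.8²) ≈ 1.2.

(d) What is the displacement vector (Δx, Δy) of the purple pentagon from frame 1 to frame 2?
(0.8, -1.7)

The purple pentagon was at (4.0, 2.4) in frame 1 and (4.8, 0.7) in frame 2.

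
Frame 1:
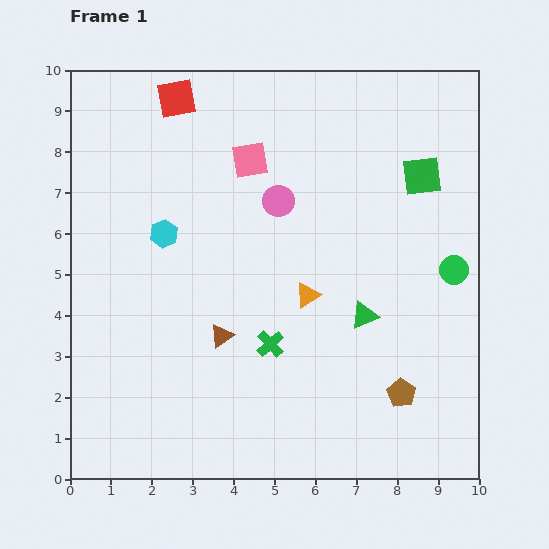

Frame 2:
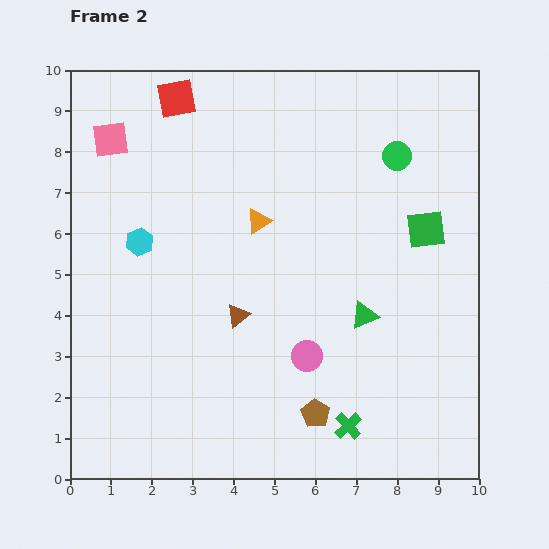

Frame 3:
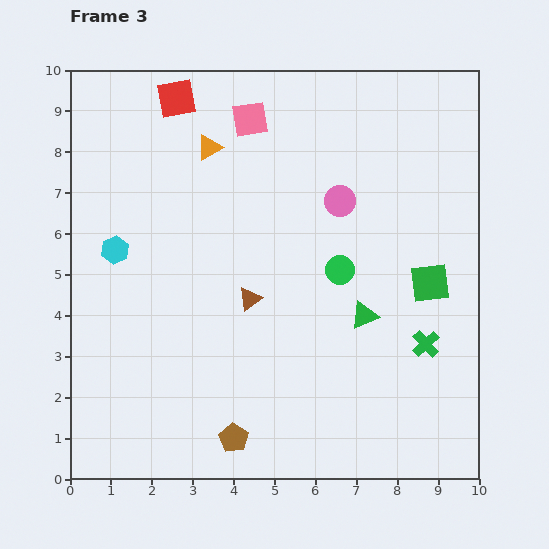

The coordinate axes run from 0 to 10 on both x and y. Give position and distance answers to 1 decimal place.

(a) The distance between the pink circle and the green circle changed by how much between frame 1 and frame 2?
+0.8

Distance in frame 1: 4.6. Distance in frame 2: 5.4.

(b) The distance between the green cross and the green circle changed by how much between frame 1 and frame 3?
-2.0

Distance in frame 1: 4.8. Distance in frame 3: 2.8.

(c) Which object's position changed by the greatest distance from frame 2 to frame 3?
the pink circle

(moved 3.9; next 3.4)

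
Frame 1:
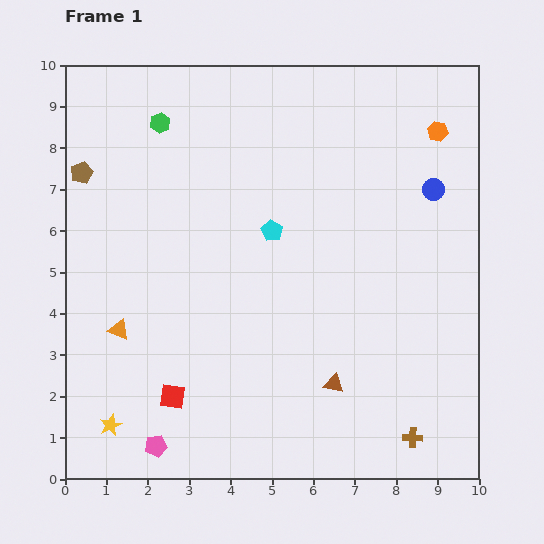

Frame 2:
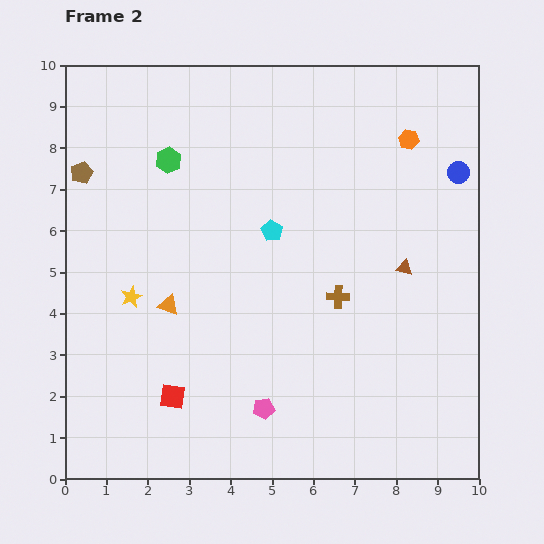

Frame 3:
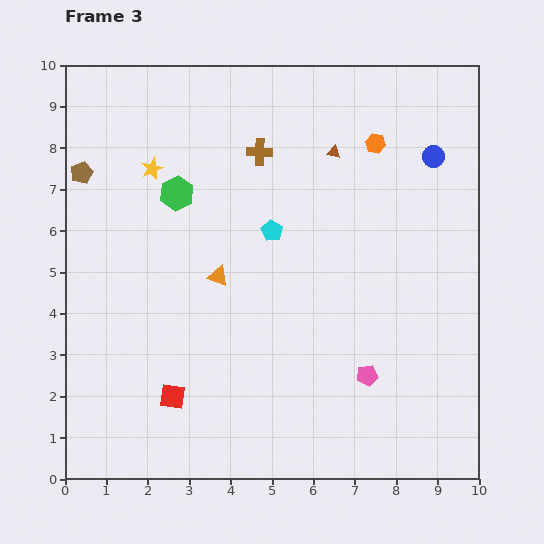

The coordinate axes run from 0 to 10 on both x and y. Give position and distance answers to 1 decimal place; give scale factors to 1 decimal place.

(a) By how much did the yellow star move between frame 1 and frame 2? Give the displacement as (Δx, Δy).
(0.5, 3.1)

The yellow star was at (1.1, 1.3) in frame 1 and (1.6, 4.4) in frame 2.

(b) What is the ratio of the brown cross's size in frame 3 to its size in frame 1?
1.3×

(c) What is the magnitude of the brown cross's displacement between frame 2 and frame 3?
4.0

The brown cross moved from (6.6, 4.4) to (4.7, 7.9), a distance of √(1.9² + 3.5²) ≈ 4.0.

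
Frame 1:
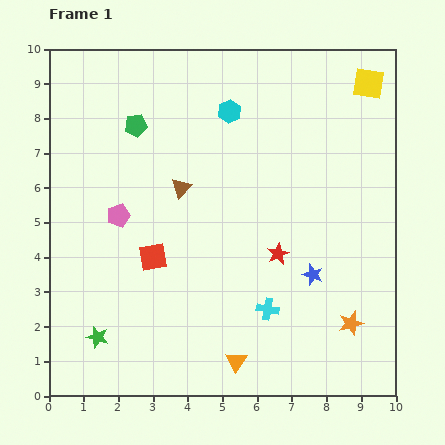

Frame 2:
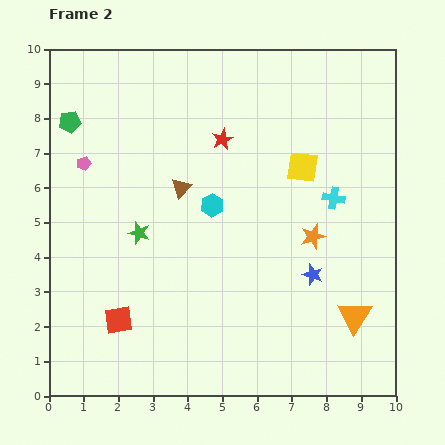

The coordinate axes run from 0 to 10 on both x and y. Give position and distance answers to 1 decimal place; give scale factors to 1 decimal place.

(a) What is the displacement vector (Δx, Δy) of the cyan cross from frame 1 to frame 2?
(1.9, 3.2)

The cyan cross was at (6.3, 2.5) in frame 1 and (8.2, 5.7) in frame 2.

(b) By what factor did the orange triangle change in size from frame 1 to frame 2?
1.6×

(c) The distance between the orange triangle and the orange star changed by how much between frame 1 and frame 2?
-0.9

Distance in frame 1: 3.5. Distance in frame 2: 2.6.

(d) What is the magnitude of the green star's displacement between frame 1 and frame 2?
3.2

The green star moved from (1.4, 1.7) to (2.6, 4.7), a distance of √(1.2² + 3.0²) ≈ 3.2.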